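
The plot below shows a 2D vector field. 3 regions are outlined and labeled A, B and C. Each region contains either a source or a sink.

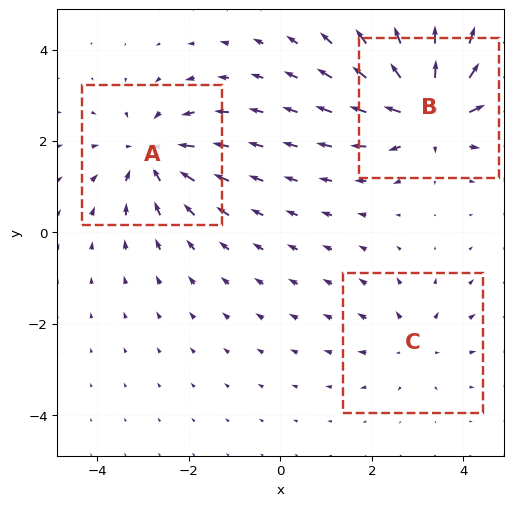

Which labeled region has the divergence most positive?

B

Divergence at each region's feature centre — A: about -4, B: about +5, C: about +2. Region B is most positive.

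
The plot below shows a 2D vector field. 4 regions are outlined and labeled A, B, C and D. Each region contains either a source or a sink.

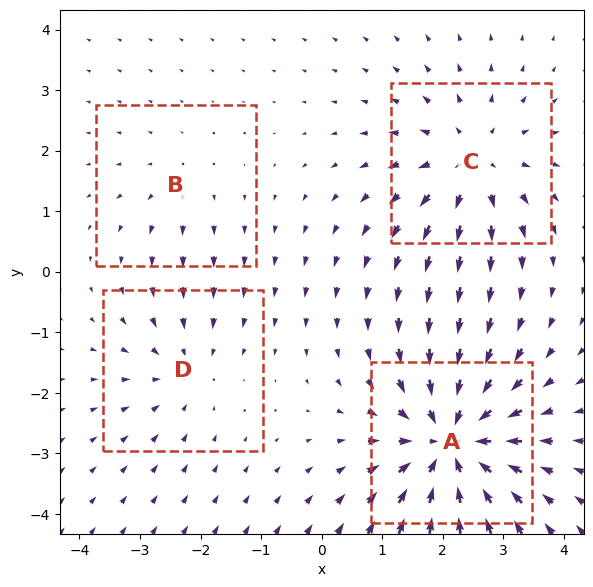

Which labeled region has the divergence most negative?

A

Divergence at each region's feature centre — A: about -7, B: about +2, C: about +5, D: about -3. Region A is most negative.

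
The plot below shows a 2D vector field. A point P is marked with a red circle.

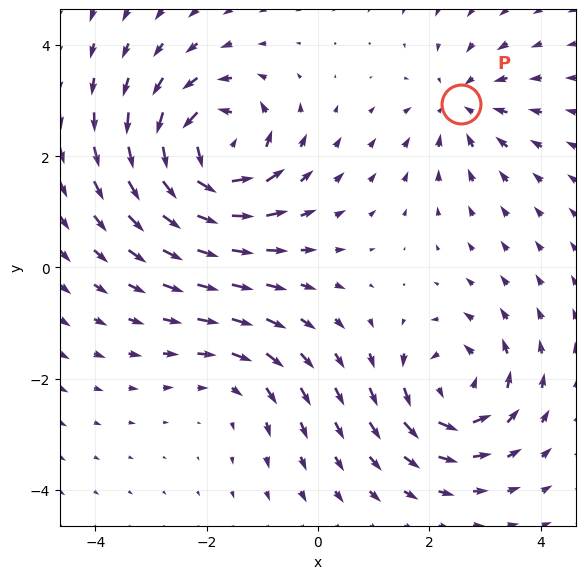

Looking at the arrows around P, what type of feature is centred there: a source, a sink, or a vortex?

sink

At P (2.6, 2.9) the arrows converge inward. Divergence about -3, curl ≈0 — negative divergence with near-zero curl is a sink.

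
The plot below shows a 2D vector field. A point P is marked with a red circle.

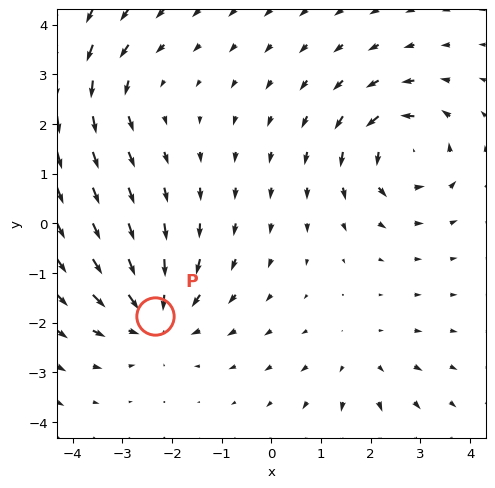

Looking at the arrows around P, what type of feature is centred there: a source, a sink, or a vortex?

At P (-2.3, -1.9) the arrows converge inward. Divergence about -5, curl ≈0 — negative divergence with near-zero curl is a sink.

sink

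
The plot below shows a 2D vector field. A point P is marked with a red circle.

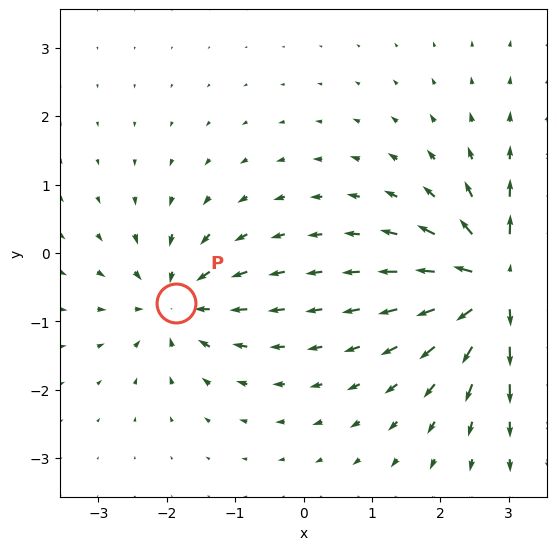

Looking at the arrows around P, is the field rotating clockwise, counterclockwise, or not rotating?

Near P at (-1.9, -0.7) the arrows show no circulation. The curl there is ≈0.

not rotating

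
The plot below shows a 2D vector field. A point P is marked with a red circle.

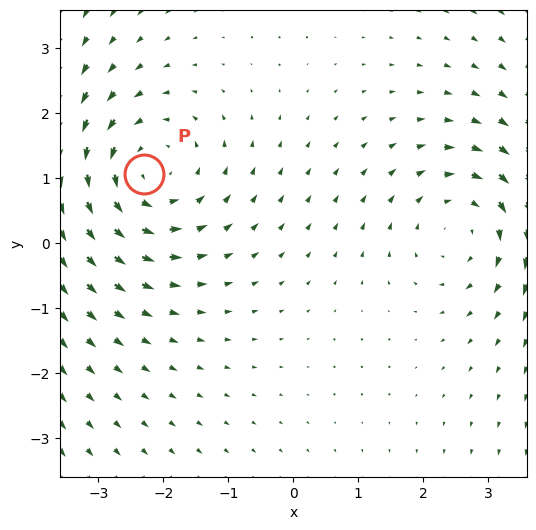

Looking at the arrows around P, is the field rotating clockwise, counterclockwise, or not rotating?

Near P at (-2.3, 1.1) the arrows circulate counterclockwise. The curl (z-component) there is about +3; positive curl means counterclockwise rotation.

counterclockwise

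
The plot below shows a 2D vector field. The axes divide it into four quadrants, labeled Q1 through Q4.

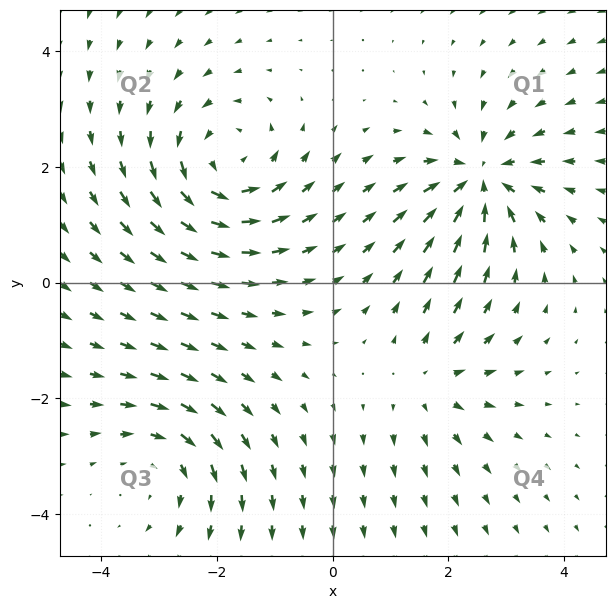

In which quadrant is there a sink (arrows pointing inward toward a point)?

The sink sits at approximately (2.6, 1.8), which lies in quadrant Q1. The divergence there is about -6, negative as expected for a sink.

Q1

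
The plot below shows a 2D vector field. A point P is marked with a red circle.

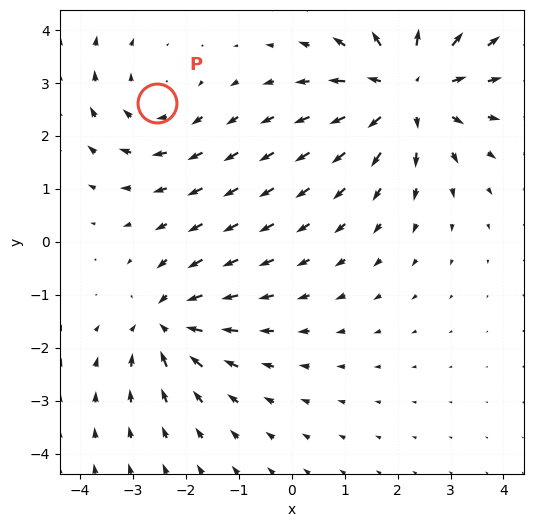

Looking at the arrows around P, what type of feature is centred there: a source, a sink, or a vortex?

vortex

At P (-2.5, 2.6) the arrows circulate clockwise. Divergence ≈0, curl about -2 — near-zero divergence with nonzero curl is a vortex.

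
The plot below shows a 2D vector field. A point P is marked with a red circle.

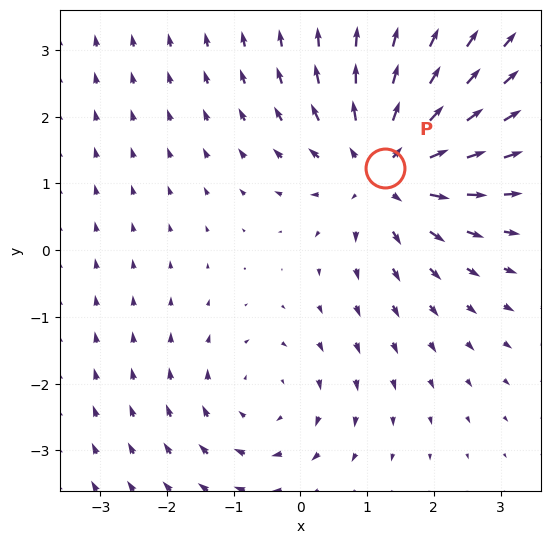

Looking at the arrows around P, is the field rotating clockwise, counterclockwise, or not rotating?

not rotating

Near P at (1.3, 1.2) the arrows show no circulation. The curl there is ≈0.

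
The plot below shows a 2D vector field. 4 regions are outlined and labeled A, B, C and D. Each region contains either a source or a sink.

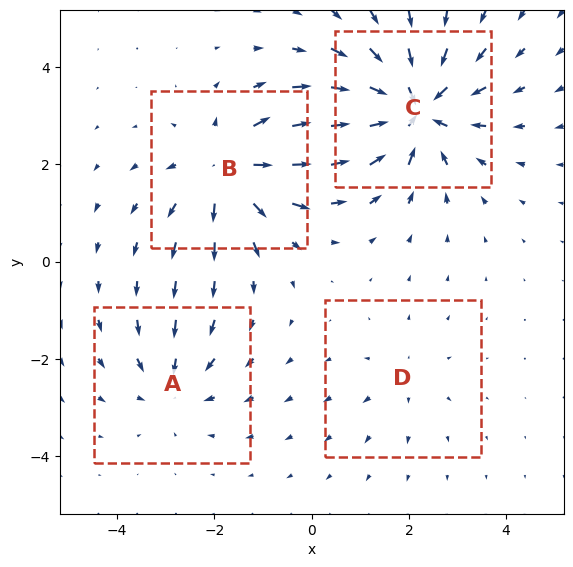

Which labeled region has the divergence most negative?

Divergence at each region's feature centre — A: about -3, B: about +5, C: about -7, D: about +2. Region C is most negative.

C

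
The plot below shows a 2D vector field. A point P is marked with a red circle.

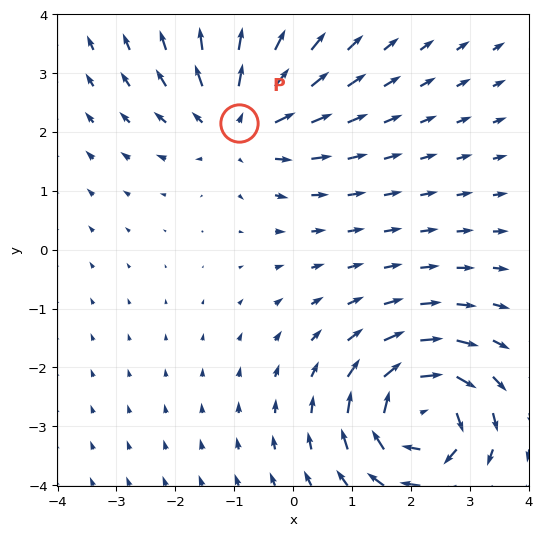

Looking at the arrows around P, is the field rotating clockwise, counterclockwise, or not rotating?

Near P at (-0.9, 2.1) the arrows show no circulation. The curl there is ≈0.

not rotating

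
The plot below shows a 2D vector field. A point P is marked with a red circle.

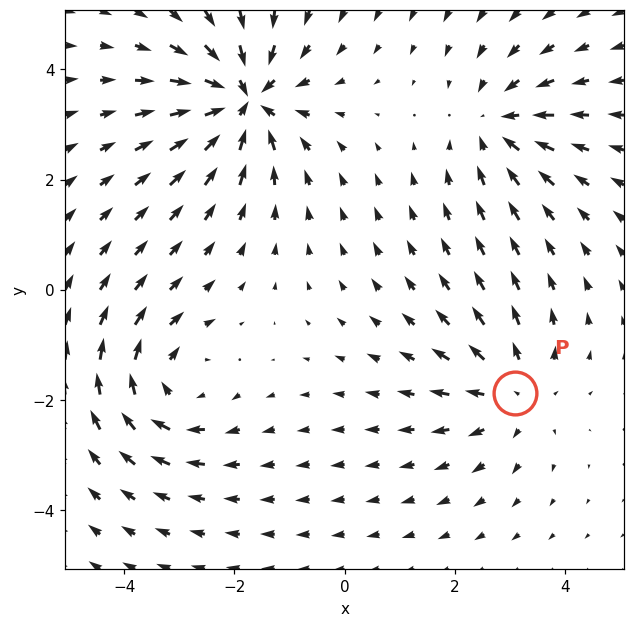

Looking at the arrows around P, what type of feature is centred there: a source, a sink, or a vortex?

source

At P (3.1, -1.9) the arrows spread outward. Divergence about +3, curl ≈0 — positive divergence with near-zero curl is a source.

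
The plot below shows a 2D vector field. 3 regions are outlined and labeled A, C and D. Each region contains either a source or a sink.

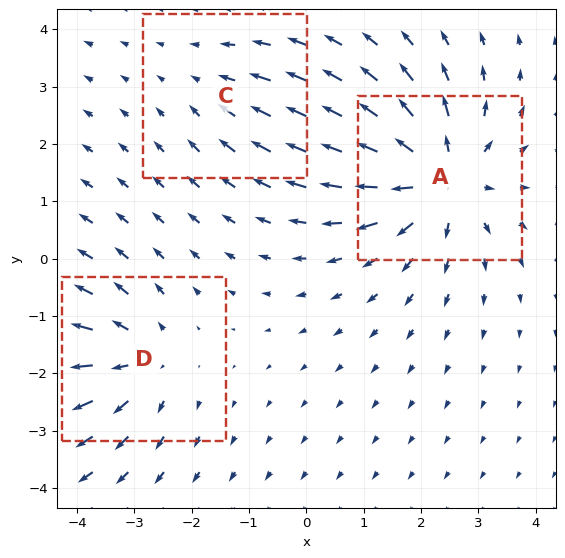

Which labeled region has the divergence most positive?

Divergence at each region's feature centre — A: about +5, C: about -2, D: about +3. Region A is most positive.

A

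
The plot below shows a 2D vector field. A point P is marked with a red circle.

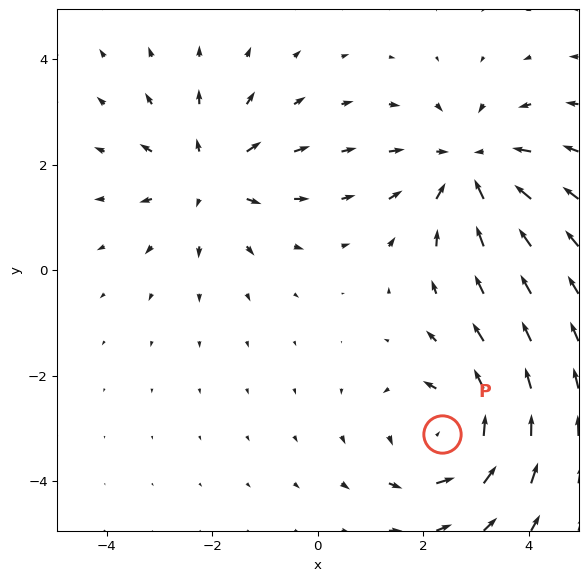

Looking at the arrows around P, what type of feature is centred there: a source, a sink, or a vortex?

At P (2.4, -3.1) the arrows circulate counterclockwise. Divergence ≈0, curl about +4 — near-zero divergence with nonzero curl is a vortex.

vortex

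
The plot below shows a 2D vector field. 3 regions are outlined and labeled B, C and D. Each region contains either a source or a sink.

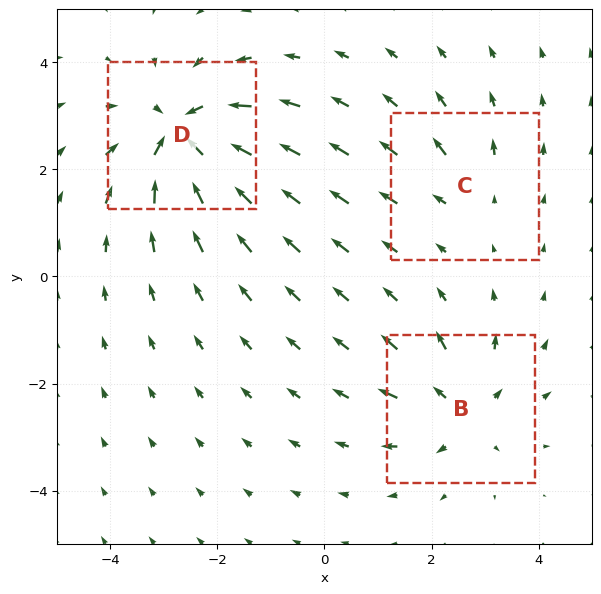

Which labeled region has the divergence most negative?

Divergence at each region's feature centre — B: about +4, C: about +2, D: about -6. Region D is most negative.

D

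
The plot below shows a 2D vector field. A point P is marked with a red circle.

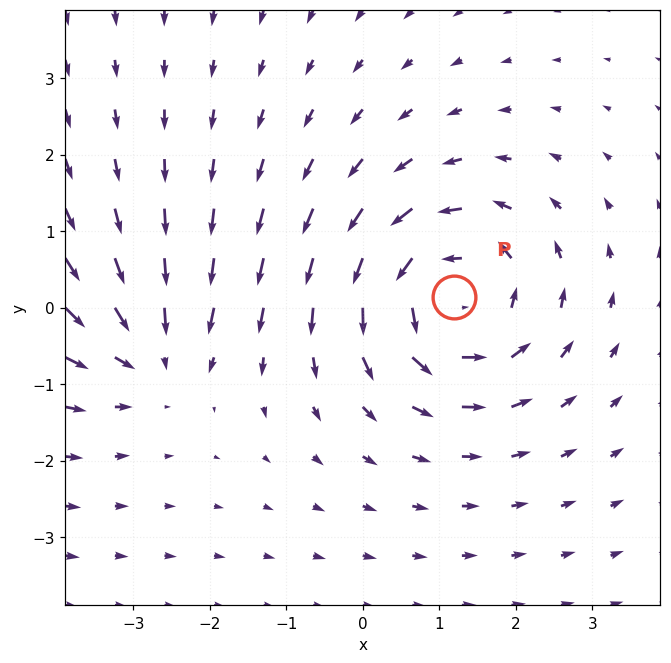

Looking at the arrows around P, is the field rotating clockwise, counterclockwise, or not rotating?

Near P at (1.2, 0.1) the arrows circulate counterclockwise. The curl (z-component) there is about +5; positive curl means counterclockwise rotation.

counterclockwise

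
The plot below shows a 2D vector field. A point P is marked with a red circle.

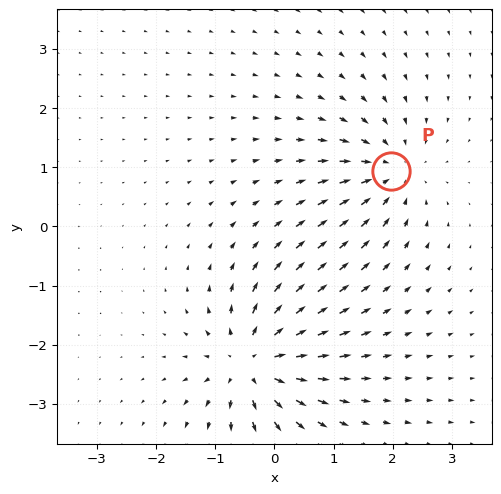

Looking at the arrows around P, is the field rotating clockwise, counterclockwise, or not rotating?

Near P at (2.0, 0.9) the arrows show no circulation. The curl there is ≈0.

not rotating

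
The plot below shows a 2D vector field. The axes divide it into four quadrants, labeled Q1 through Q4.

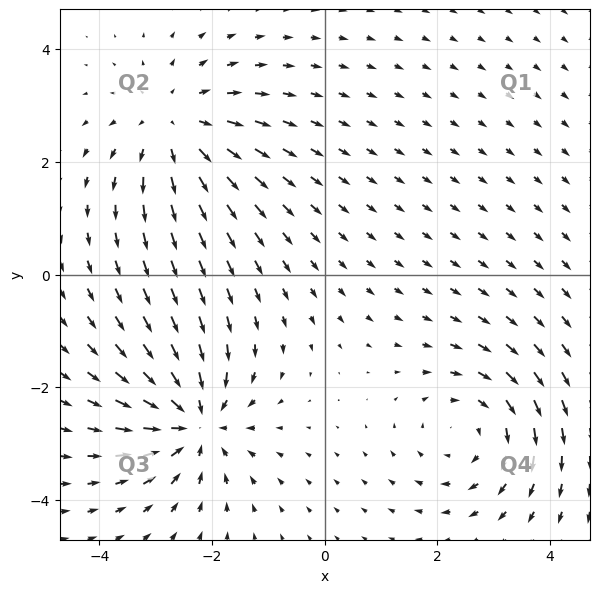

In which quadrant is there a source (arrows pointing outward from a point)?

Q2

The source sits at approximately (-2.7, 2.6), which lies in quadrant Q2. The divergence there is about +4, positive as expected for a source.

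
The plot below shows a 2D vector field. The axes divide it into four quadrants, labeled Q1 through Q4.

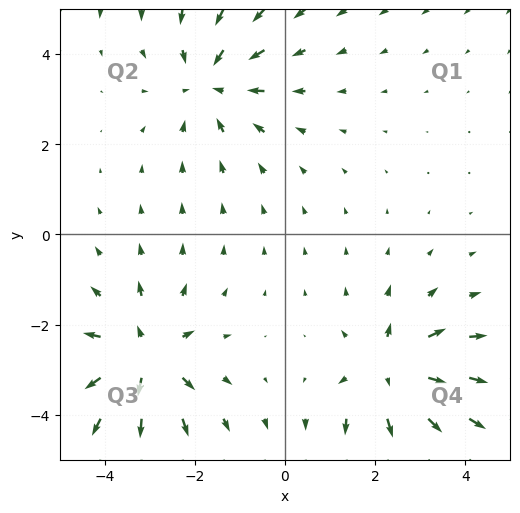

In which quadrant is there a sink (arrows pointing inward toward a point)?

Q2

The sink sits at approximately (-1.6, 3.4), which lies in quadrant Q2. The divergence there is about -4, negative as expected for a sink.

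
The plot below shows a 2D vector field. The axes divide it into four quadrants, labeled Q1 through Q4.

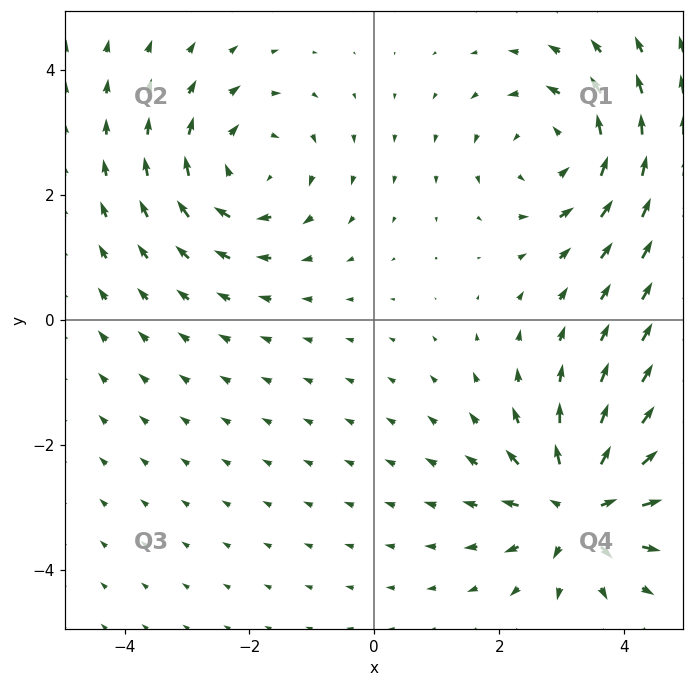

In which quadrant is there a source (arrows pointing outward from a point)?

Q4

The source sits at approximately (3.3, -3.0), which lies in quadrant Q4. The divergence there is about +5, positive as expected for a source.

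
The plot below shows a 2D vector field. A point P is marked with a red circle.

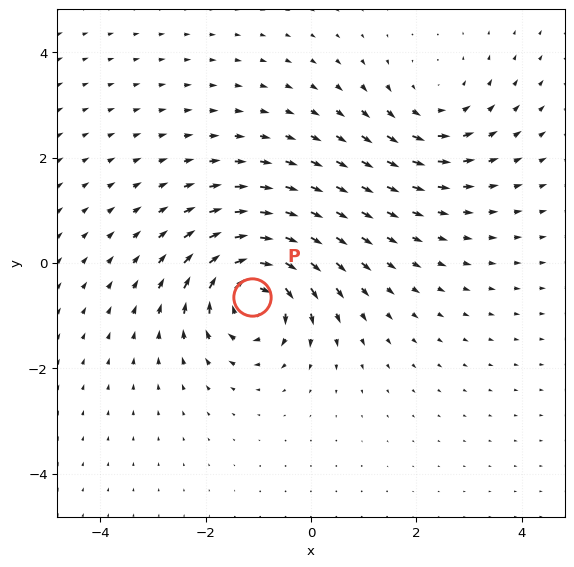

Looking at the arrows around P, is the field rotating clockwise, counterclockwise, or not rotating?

Near P at (-1.1, -0.7) the arrows circulate clockwise. The curl (z-component) there is about -6; negative curl means clockwise rotation.

clockwise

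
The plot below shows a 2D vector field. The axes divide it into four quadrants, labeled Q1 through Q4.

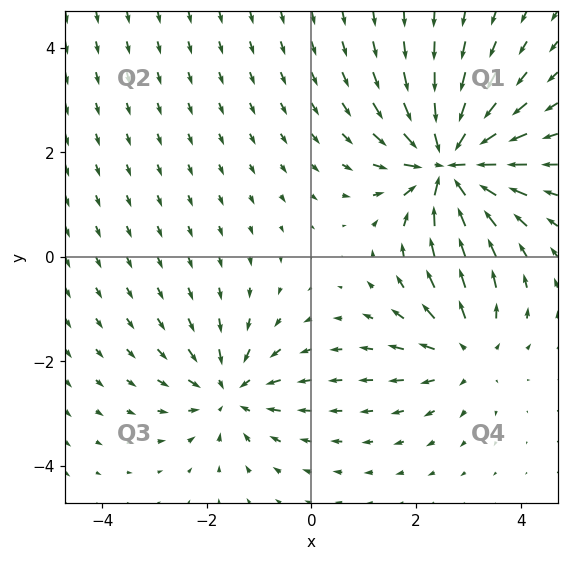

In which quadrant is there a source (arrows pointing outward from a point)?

The source sits at approximately (3.0, -1.8), which lies in quadrant Q4. The divergence there is about +3, positive as expected for a source.

Q4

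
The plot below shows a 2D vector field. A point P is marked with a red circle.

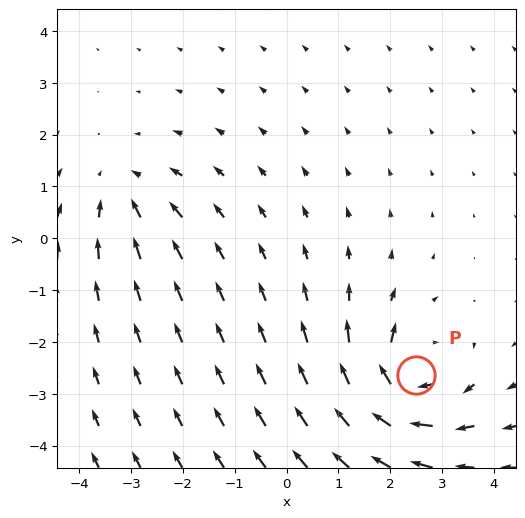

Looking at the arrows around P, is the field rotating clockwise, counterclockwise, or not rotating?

clockwise

Near P at (2.5, -2.6) the arrows circulate clockwise. The curl (z-component) there is about -6; negative curl means clockwise rotation.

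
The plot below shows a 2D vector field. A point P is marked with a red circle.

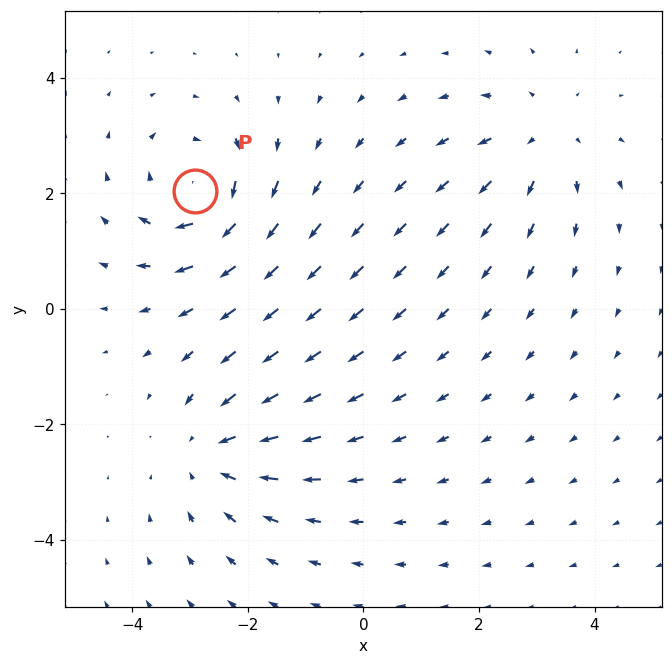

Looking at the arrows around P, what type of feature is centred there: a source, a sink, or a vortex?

vortex

At P (-2.9, 2.0) the arrows circulate clockwise. Divergence ≈0, curl about -5 — near-zero divergence with nonzero curl is a vortex.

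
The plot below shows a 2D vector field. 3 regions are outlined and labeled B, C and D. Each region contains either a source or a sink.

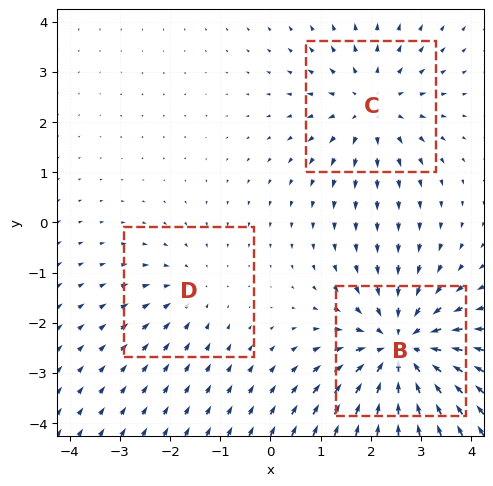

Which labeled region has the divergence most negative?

B

Divergence at each region's feature centre — B: about -4, C: about +3, D: about -2. Region B is most negative.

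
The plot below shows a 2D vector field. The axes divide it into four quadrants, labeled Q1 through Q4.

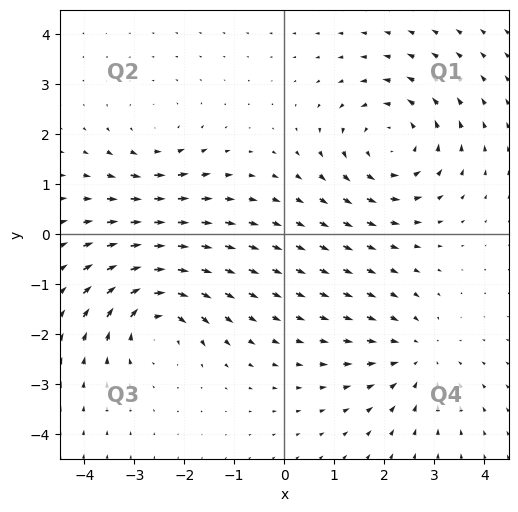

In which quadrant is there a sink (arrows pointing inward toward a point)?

The sink sits at approximately (2.7, -2.4), which lies in quadrant Q4. The divergence there is about -3, negative as expected for a sink.

Q4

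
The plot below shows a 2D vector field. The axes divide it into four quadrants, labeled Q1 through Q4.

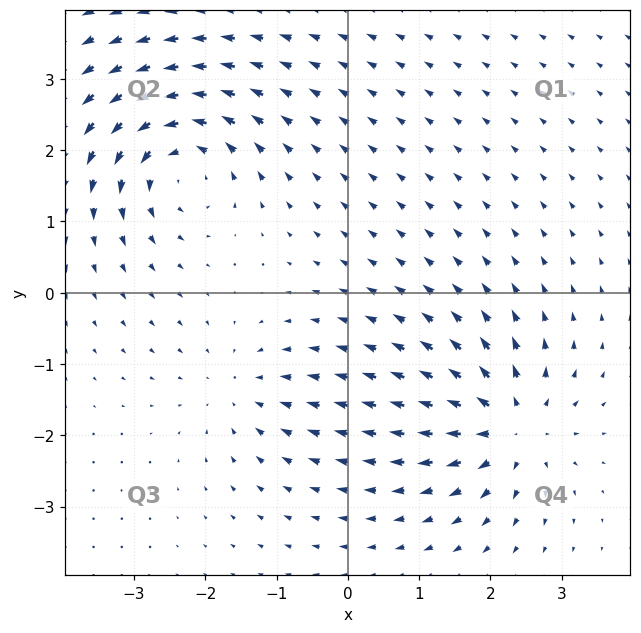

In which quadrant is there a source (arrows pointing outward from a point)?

Q4

The source sits at approximately (2.3, -1.9), which lies in quadrant Q4. The divergence there is about +6, positive as expected for a source.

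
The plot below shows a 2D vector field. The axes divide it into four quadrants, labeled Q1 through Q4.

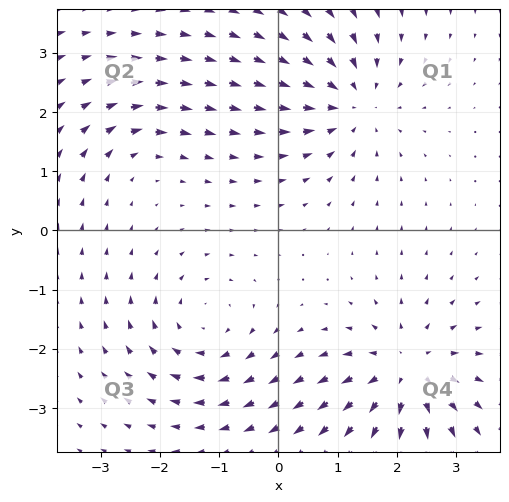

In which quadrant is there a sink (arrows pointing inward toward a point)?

The sink sits at approximately (1.2, 2.2), which lies in quadrant Q1. The divergence there is about -5, negative as expected for a sink.

Q1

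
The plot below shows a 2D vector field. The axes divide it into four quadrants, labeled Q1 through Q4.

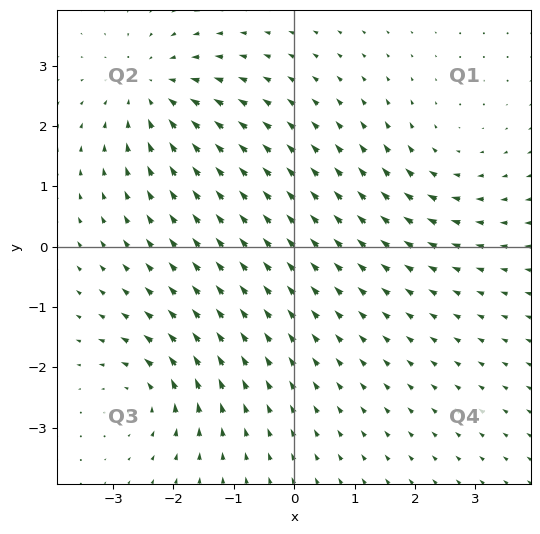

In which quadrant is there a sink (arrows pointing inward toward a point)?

Q2

The sink sits at approximately (-2.4, 2.6), which lies in quadrant Q2. The divergence there is about -3, negative as expected for a sink.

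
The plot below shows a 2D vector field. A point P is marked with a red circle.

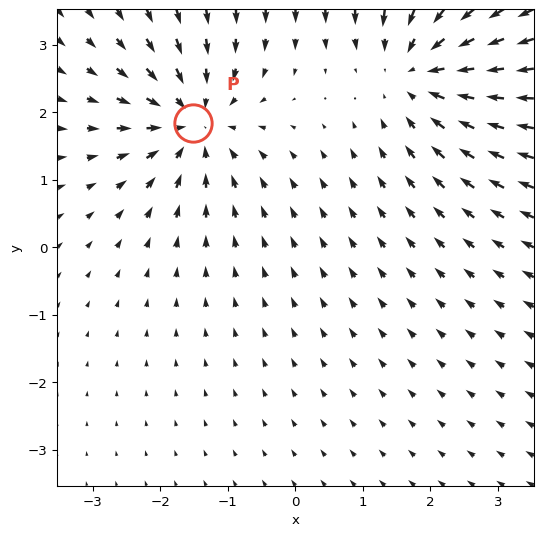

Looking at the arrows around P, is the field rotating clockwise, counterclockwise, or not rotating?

Near P at (-1.5, 1.8) the arrows show no circulation. The curl there is ≈0.

not rotating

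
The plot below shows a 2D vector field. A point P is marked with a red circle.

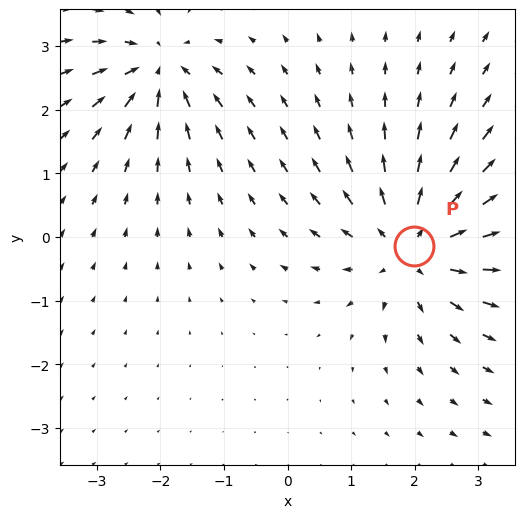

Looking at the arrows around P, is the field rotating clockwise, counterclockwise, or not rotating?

Near P at (2.0, -0.1) the arrows show no circulation. The curl there is ≈0.

not rotating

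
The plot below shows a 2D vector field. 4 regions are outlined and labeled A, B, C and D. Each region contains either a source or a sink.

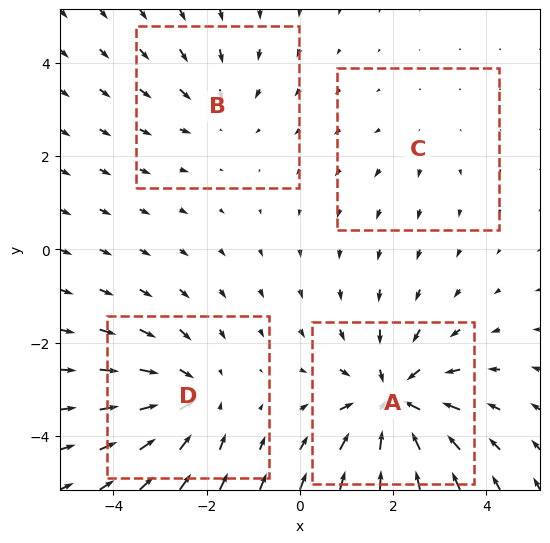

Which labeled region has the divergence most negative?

Divergence at each region's feature centre — A: about -6, B: about -3, C: about +2, D: about -4. Region A is most negative.

A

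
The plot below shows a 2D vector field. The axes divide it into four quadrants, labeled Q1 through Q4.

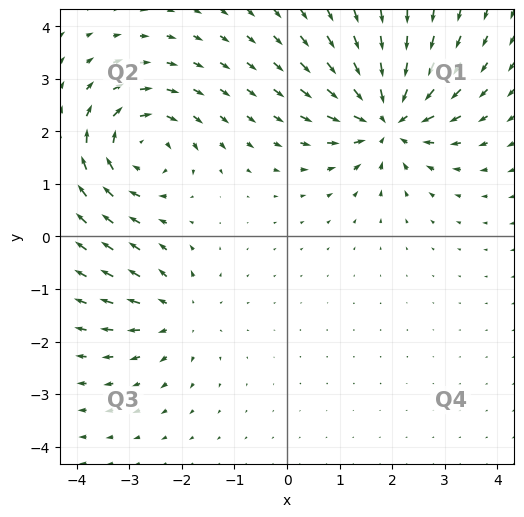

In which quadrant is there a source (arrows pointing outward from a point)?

Q3

The source sits at approximately (-2.1, -1.5), which lies in quadrant Q3. The divergence there is about +3, positive as expected for a source.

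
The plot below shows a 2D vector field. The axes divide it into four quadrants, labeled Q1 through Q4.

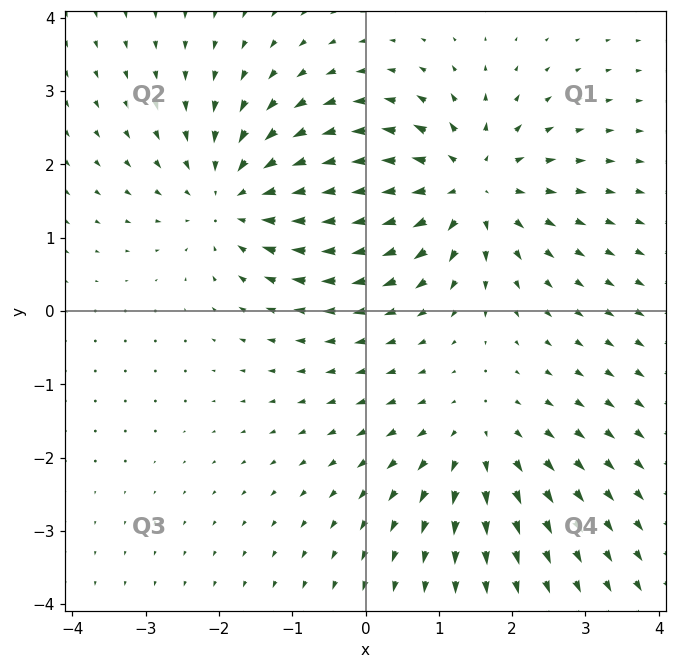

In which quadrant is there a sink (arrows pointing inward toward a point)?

Q2

The sink sits at approximately (-1.7, 1.5), which lies in quadrant Q2. The divergence there is about -4, negative as expected for a sink.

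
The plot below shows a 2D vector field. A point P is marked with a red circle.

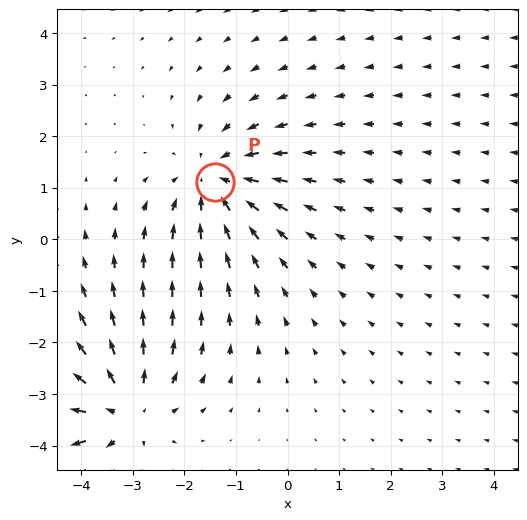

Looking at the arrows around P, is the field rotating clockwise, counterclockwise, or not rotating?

Near P at (-1.4, 1.1) the arrows show no circulation. The curl there is ≈0.

not rotating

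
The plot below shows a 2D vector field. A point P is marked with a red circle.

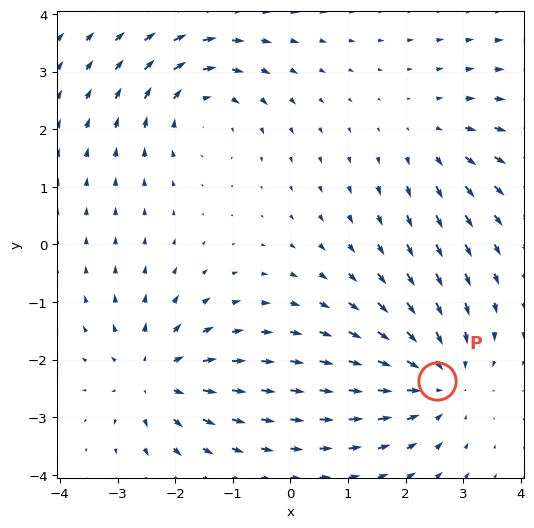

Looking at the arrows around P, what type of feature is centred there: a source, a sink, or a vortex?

sink

At P (2.5, -2.4) the arrows converge inward. Divergence about -4, curl ≈0 — negative divergence with near-zero curl is a sink.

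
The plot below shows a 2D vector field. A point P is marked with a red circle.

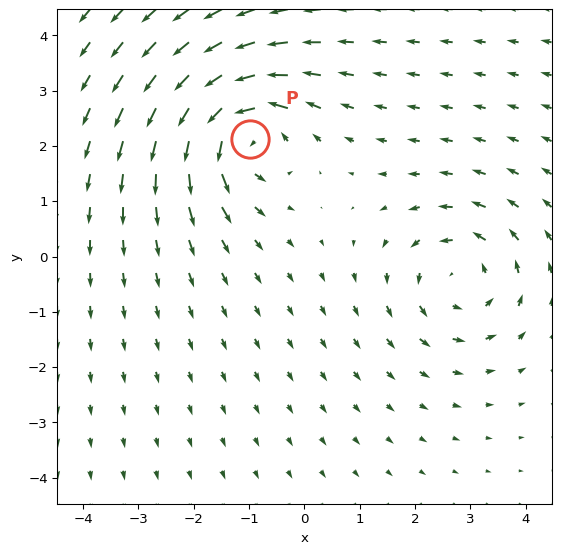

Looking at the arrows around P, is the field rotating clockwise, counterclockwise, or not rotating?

counterclockwise

Near P at (-1.0, 2.1) the arrows circulate counterclockwise. The curl (z-component) there is about +5; positive curl means counterclockwise rotation.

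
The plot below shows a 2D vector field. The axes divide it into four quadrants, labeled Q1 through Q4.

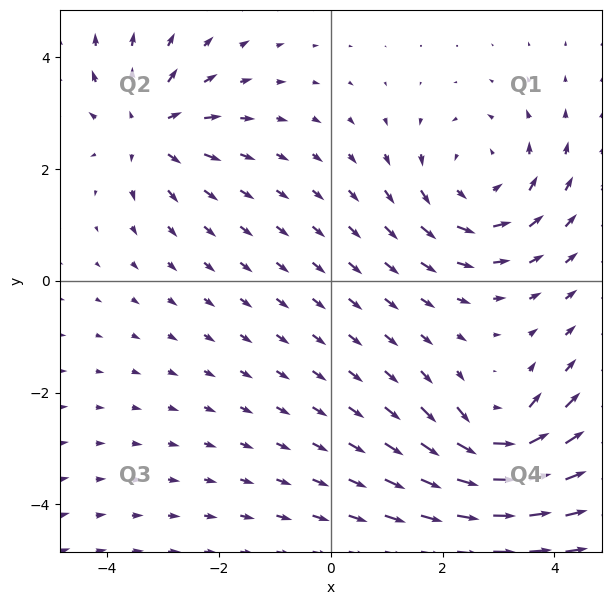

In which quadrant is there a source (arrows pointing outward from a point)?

The source sits at approximately (-3.3, 2.7), which lies in quadrant Q2. The divergence there is about +4, positive as expected for a source.

Q2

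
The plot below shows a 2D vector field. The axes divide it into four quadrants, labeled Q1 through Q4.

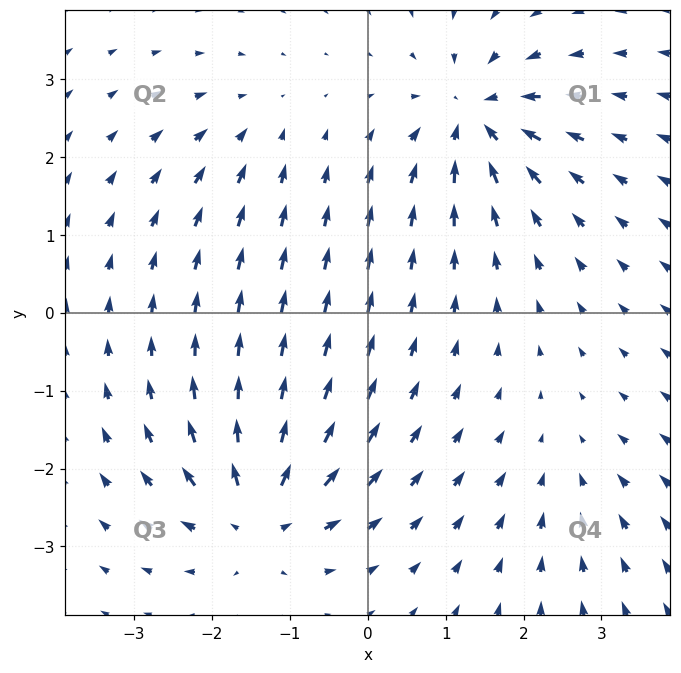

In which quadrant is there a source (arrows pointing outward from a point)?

The source sits at approximately (-1.4, -2.6), which lies in quadrant Q3. The divergence there is about +7, positive as expected for a source.

Q3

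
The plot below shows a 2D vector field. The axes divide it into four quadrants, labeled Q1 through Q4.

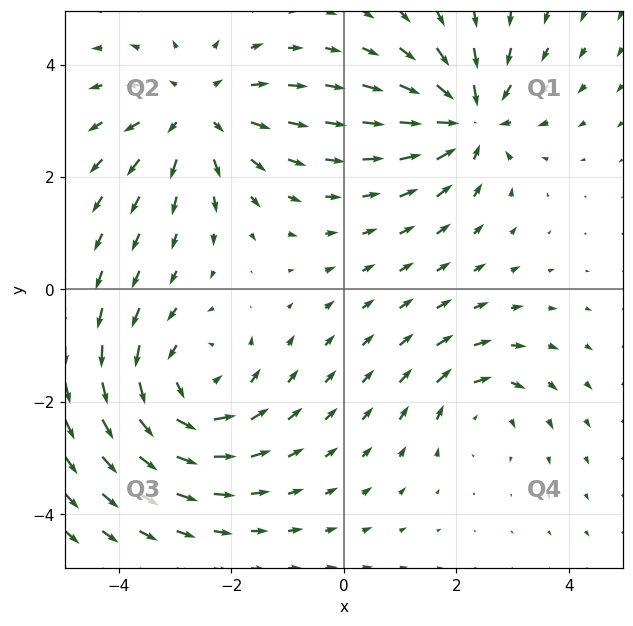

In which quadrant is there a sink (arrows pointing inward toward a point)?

The sink sits at approximately (2.2, 3.0), which lies in quadrant Q1. The divergence there is about -5, negative as expected for a sink.

Q1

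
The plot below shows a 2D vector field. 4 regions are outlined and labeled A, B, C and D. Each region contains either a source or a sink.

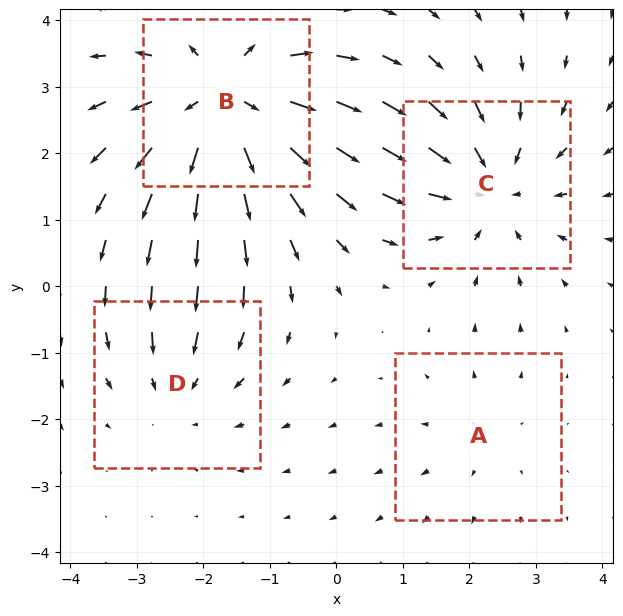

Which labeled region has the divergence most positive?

Divergence at each region's feature centre — A: about +2, B: about +6, C: about -4, D: about -3. Region B is most positive.

B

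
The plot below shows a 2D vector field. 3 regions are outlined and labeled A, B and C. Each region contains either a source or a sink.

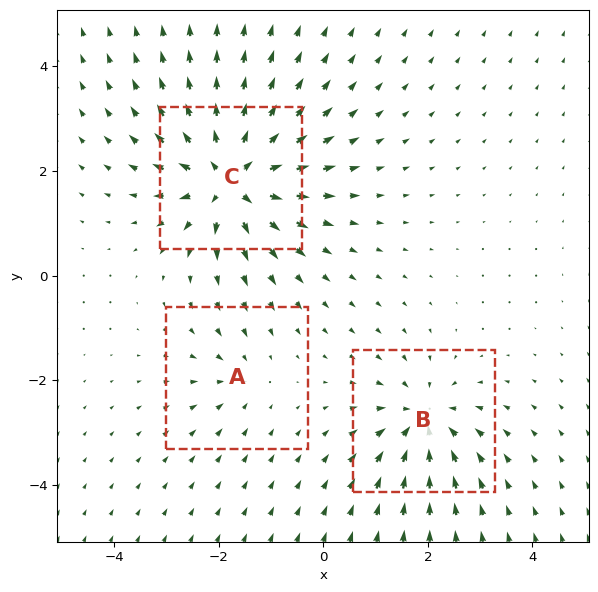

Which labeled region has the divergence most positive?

C

Divergence at each region's feature centre — A: about -2, B: about -4, C: about +6. Region C is most positive.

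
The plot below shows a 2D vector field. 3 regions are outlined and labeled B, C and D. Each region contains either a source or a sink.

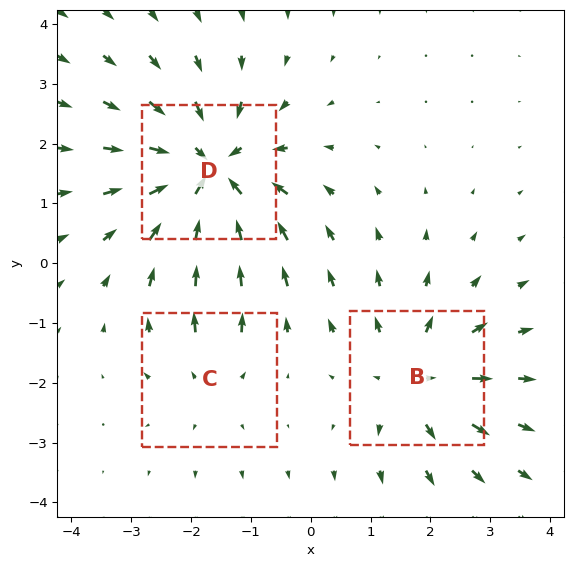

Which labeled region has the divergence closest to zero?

Divergence at each region's feature centre — B: about +3, C: about +2, D: about -5. Region C is closest to zero.

C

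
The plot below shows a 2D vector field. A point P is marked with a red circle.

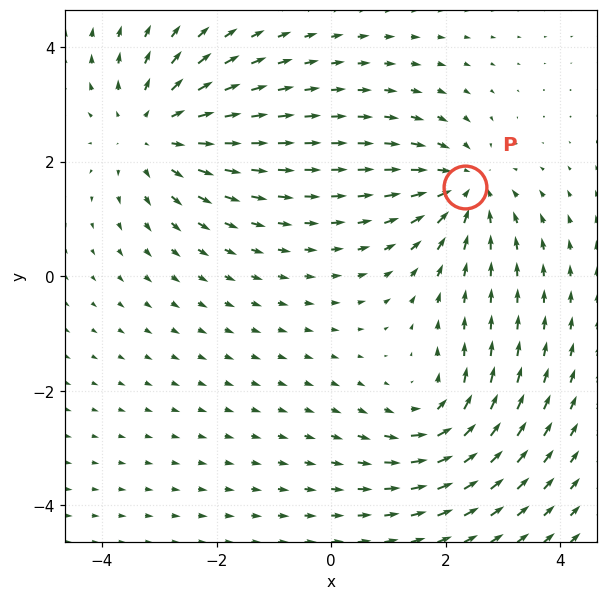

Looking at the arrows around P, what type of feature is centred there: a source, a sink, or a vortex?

At P (2.3, 1.6) the arrows converge inward. Divergence about -4, curl ≈0 — negative divergence with near-zero curl is a sink.

sink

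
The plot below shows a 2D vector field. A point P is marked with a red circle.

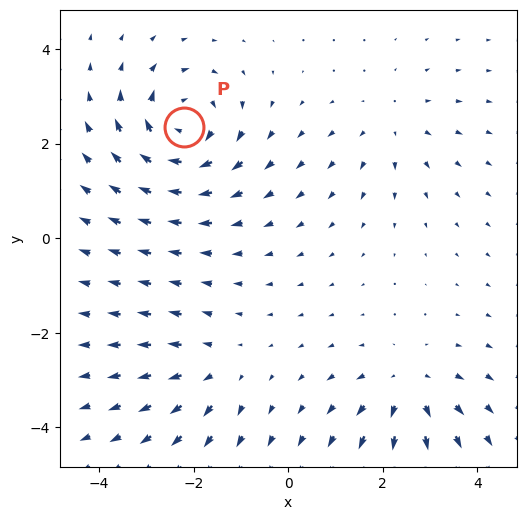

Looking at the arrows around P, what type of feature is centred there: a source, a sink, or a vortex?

vortex

At P (-2.2, 2.3) the arrows circulate clockwise. Divergence ≈0, curl about -5 — near-zero divergence with nonzero curl is a vortex.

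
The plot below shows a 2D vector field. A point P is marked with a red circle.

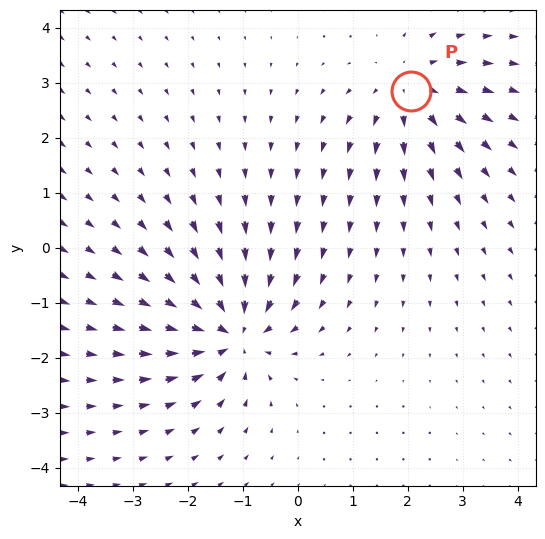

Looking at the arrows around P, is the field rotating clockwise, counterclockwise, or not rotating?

Near P at (2.1, 2.8) the arrows show no circulation. The curl there is ≈0.

not rotating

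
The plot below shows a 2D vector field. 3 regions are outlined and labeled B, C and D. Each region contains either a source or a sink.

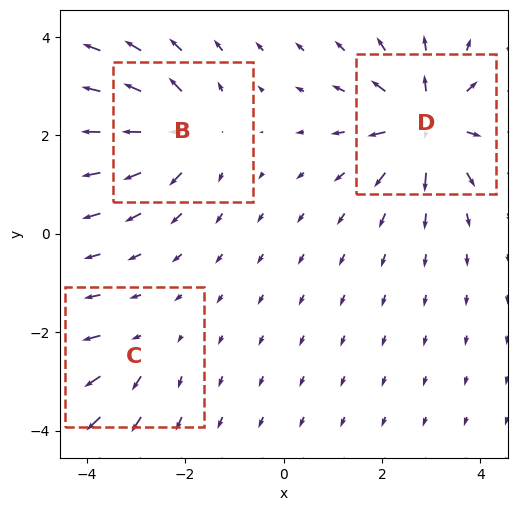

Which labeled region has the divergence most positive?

D

Divergence at each region's feature centre — B: about +4, C: about +2, D: about +6. Region D is most positive.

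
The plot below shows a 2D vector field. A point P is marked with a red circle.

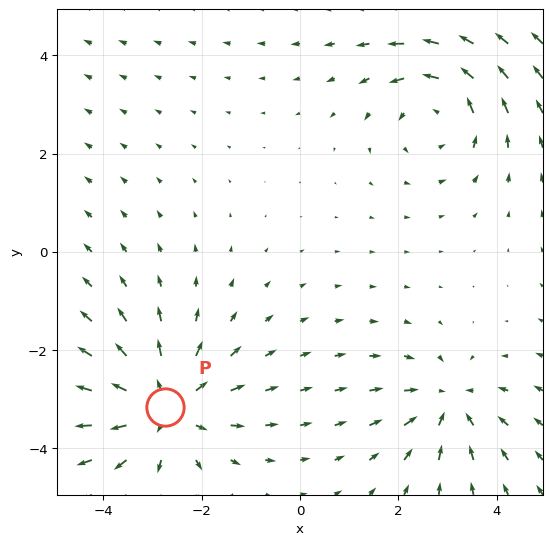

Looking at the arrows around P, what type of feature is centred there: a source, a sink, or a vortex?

At P (-2.8, -3.2) the arrows spread outward. Divergence about +4, curl ≈0 — positive divergence with near-zero curl is a source.

source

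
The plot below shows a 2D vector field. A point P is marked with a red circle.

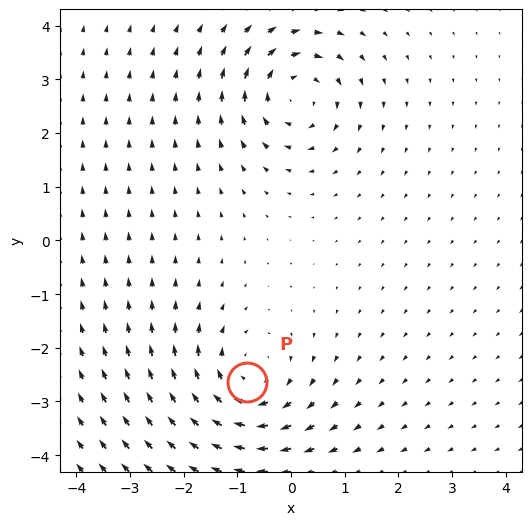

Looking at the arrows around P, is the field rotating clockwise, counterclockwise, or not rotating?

Near P at (-0.8, -2.6) the arrows circulate clockwise. The curl (z-component) there is about -4; negative curl means clockwise rotation.

clockwise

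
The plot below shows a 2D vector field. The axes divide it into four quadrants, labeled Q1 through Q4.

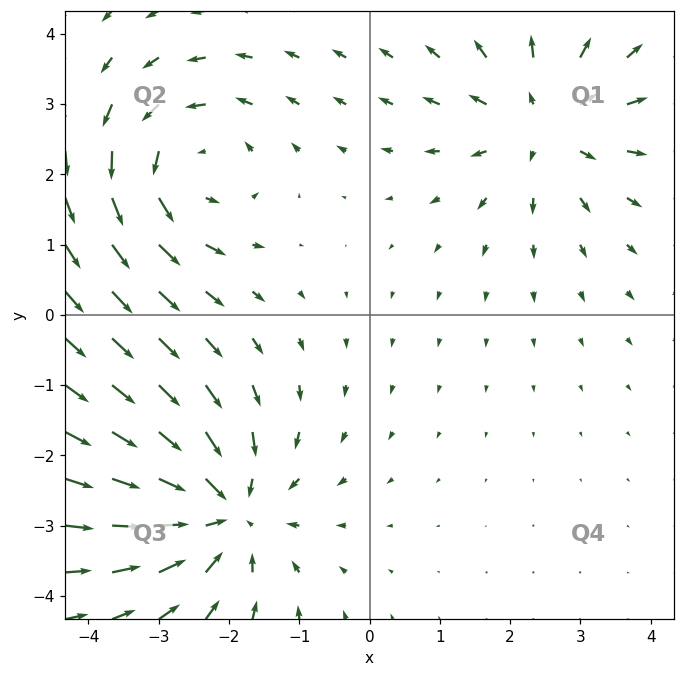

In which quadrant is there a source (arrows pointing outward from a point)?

The source sits at approximately (2.5, 2.7), which lies in quadrant Q1. The divergence there is about +4, positive as expected for a source.

Q1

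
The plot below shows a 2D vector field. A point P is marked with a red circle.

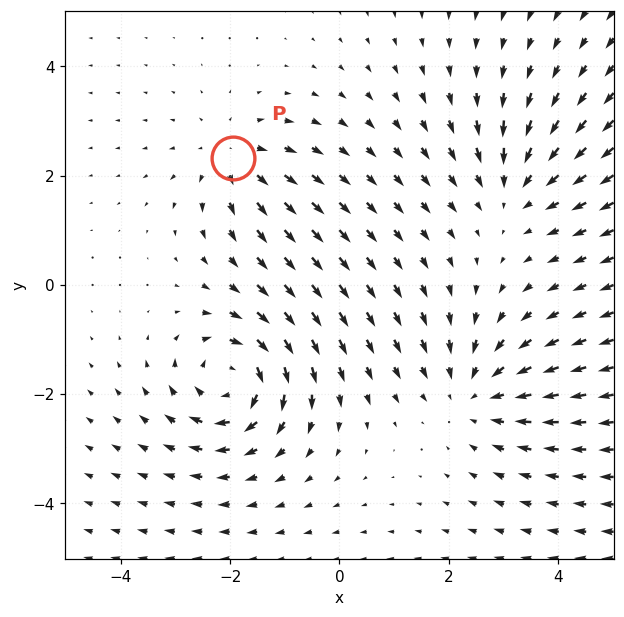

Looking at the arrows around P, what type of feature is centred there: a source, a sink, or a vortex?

source

At P (-2.0, 2.3) the arrows spread outward. Divergence about +3, curl ≈0 — positive divergence with near-zero curl is a source.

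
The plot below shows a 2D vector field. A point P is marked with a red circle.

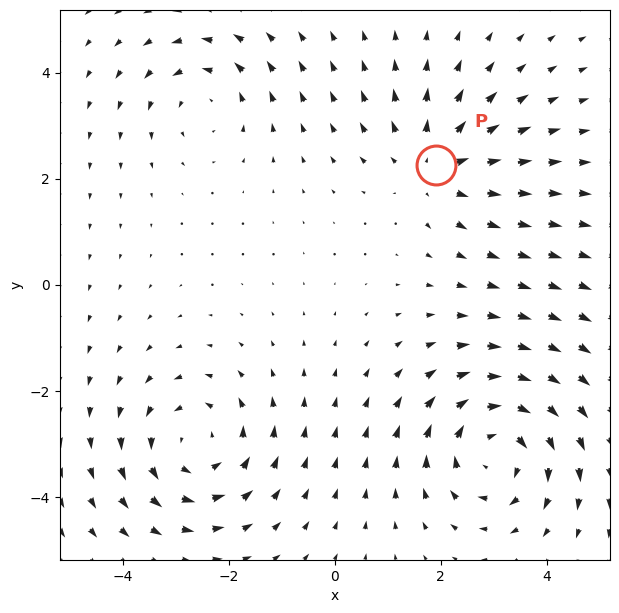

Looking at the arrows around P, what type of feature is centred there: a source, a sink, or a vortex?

At P (1.9, 2.3) the arrows spread outward. Divergence about +3, curl ≈0 — positive divergence with near-zero curl is a source.

source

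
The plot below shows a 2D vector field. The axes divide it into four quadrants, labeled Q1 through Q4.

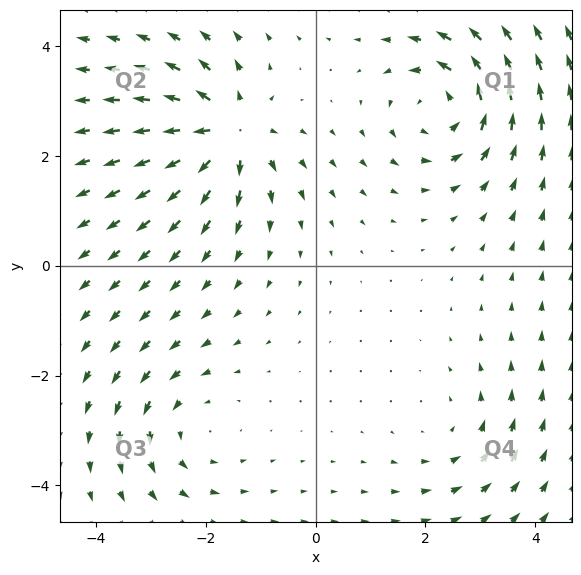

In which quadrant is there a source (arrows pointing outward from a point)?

Q2

The source sits at approximately (-1.6, 2.4), which lies in quadrant Q2. The divergence there is about +6, positive as expected for a source.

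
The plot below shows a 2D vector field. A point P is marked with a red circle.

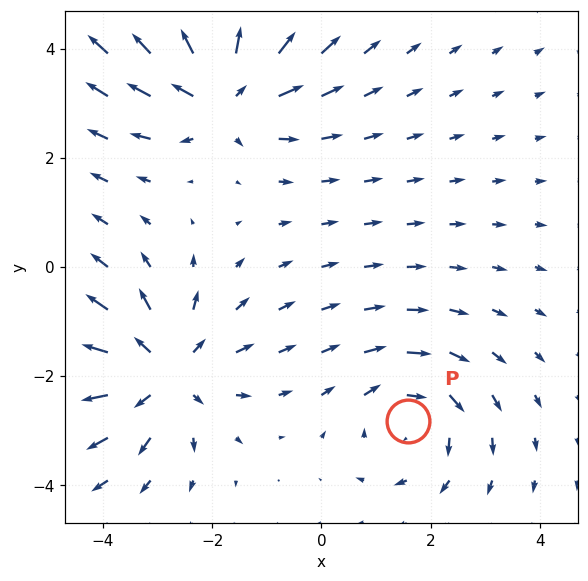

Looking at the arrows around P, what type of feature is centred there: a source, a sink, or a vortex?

At P (1.6, -2.8) the arrows circulate clockwise. Divergence ≈0, curl about -3 — near-zero divergence with nonzero curl is a vortex.

vortex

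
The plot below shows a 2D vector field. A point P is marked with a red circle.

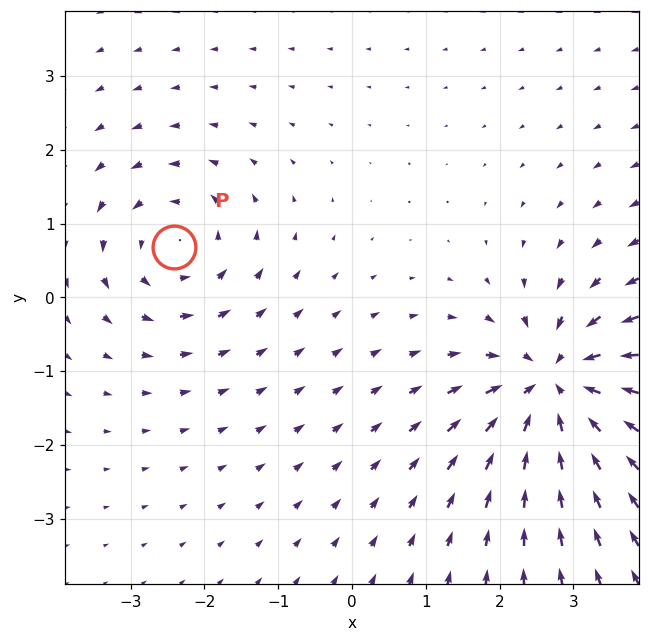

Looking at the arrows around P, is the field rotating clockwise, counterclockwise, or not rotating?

Near P at (-2.4, 0.7) the arrows circulate counterclockwise. The curl (z-component) there is about +3; positive curl means counterclockwise rotation.

counterclockwise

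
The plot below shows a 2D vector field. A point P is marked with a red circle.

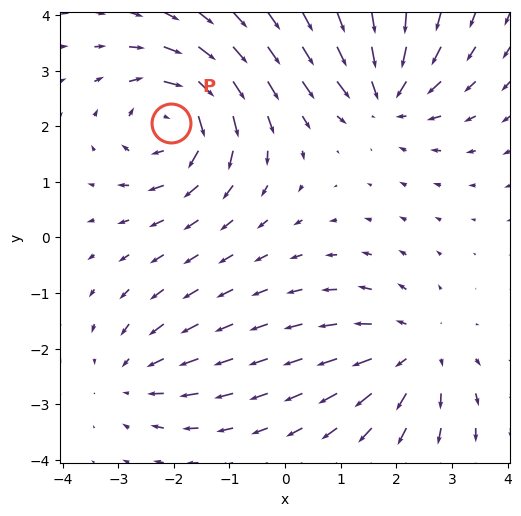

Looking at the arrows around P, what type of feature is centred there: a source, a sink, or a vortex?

At P (-2.1, 2.1) the arrows circulate clockwise. Divergence ≈0, curl about -5 — near-zero divergence with nonzero curl is a vortex.

vortex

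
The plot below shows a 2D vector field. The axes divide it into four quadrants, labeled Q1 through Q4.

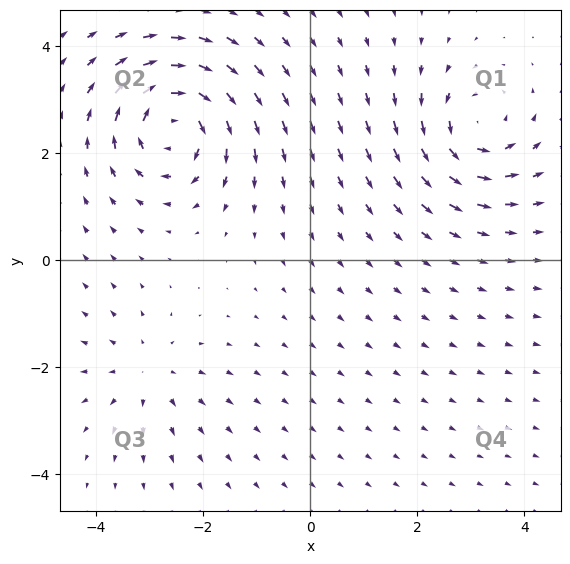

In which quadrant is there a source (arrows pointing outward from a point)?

Q3

The source sits at approximately (-3.1, -2.1), which lies in quadrant Q3. The divergence there is about +3, positive as expected for a source.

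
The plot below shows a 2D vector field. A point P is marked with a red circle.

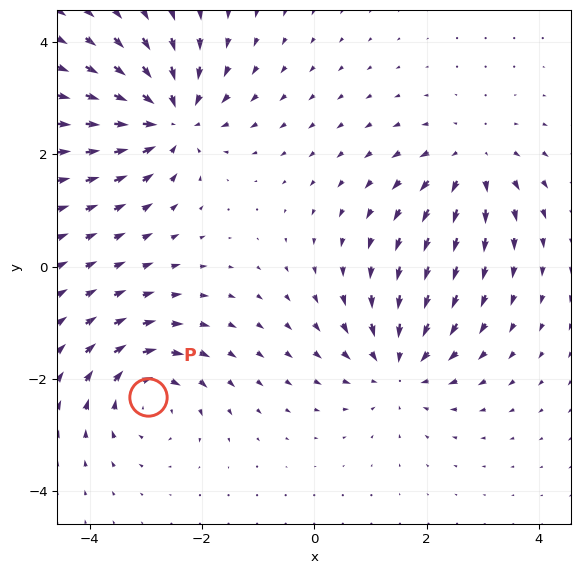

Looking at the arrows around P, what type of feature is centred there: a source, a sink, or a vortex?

At P (-3.0, -2.3) the arrows circulate clockwise. Divergence ≈0, curl about -4 — near-zero divergence with nonzero curl is a vortex.

vortex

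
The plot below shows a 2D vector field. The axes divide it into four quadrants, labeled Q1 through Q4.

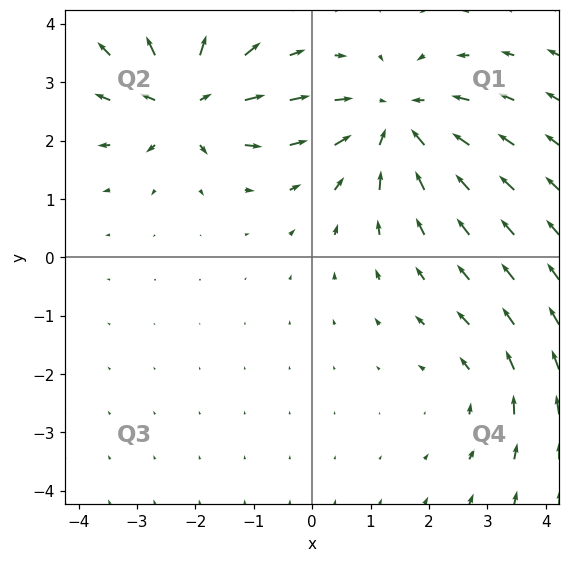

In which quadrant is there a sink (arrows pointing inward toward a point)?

The sink sits at approximately (1.4, 2.4), which lies in quadrant Q1. The divergence there is about -4, negative as expected for a sink.

Q1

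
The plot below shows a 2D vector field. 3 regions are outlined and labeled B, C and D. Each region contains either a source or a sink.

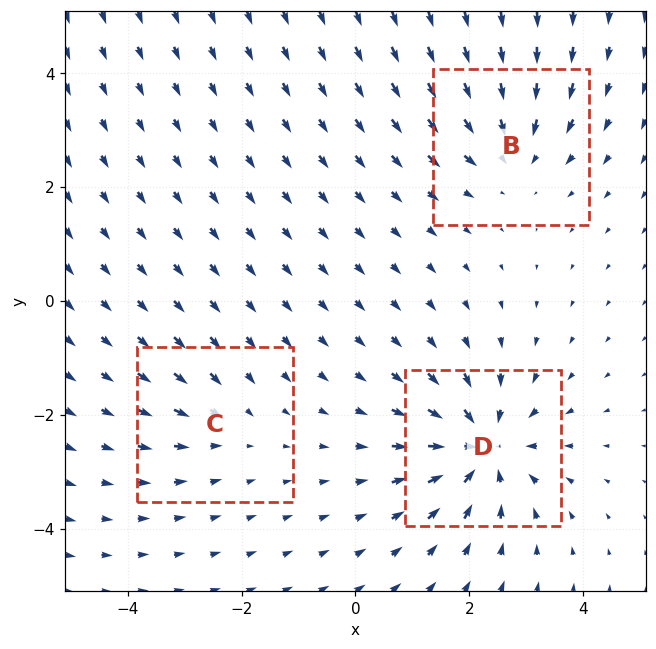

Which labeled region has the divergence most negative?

Divergence at each region's feature centre — B: about -4, C: about -2, D: about -6. Region D is most negative.

D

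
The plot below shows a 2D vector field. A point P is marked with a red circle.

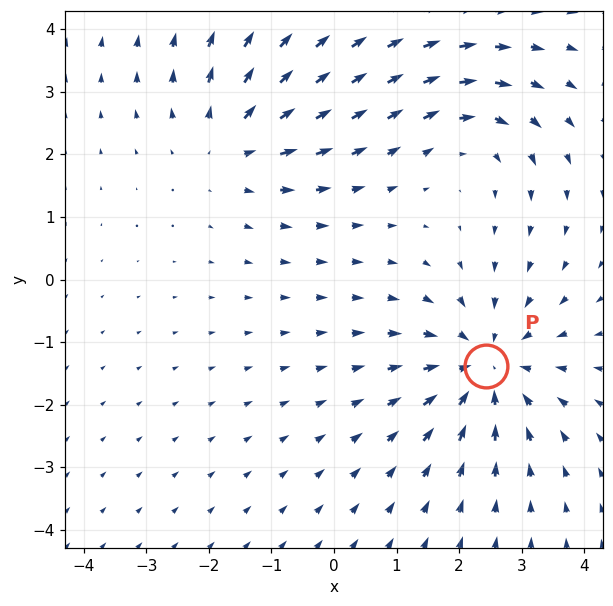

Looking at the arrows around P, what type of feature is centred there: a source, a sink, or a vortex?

sink

At P (2.4, -1.4) the arrows converge inward. Divergence about -5, curl ≈0 — negative divergence with near-zero curl is a sink.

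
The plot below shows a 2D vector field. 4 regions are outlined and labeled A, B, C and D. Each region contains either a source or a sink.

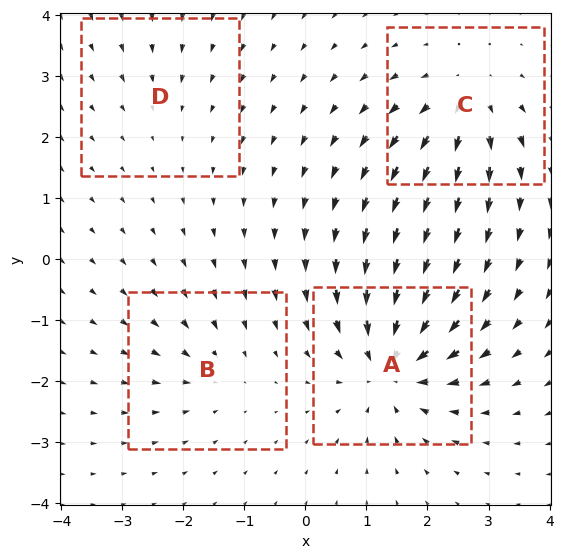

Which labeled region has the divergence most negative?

A

Divergence at each region's feature centre — A: about -8, B: about -3, C: about +6, D: about -2. Region A is most negative.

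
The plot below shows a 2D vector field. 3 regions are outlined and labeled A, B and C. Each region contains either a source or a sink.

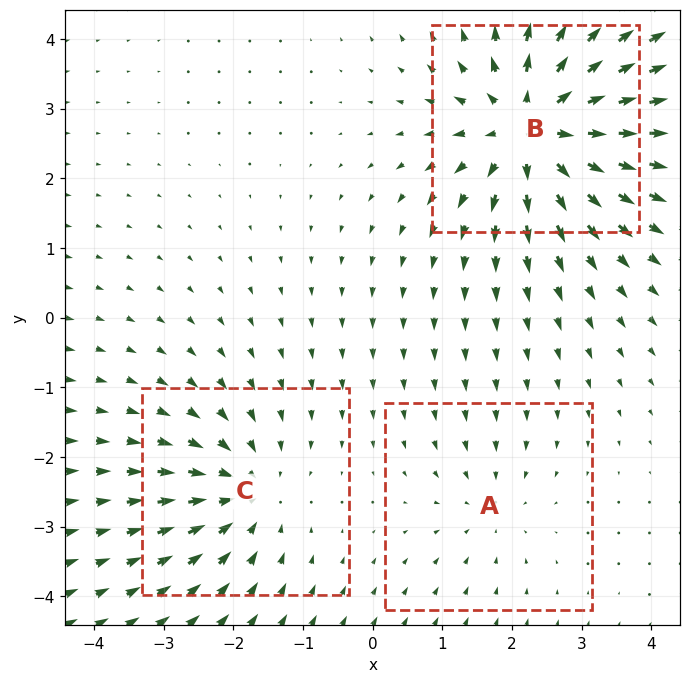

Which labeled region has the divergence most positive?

Divergence at each region's feature centre — A: about -2, B: about +6, C: about -3. Region B is most positive.

B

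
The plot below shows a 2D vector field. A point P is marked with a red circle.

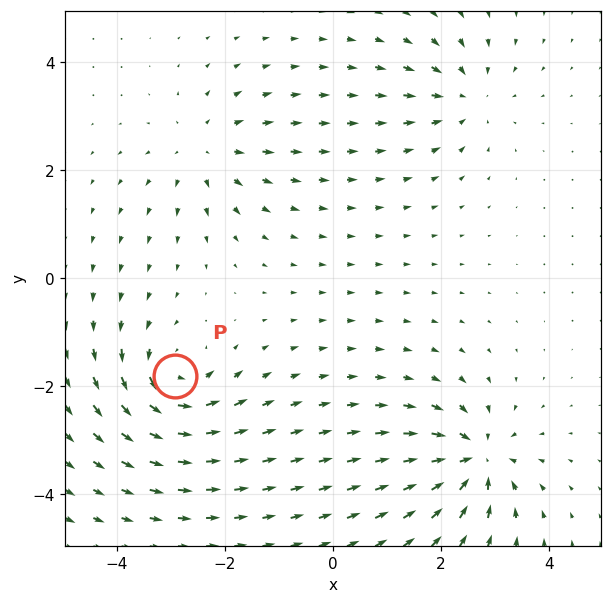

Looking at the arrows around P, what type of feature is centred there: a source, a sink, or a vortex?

vortex

At P (-2.9, -1.8) the arrows circulate counterclockwise. Divergence ≈0, curl about +5 — near-zero divergence with nonzero curl is a vortex.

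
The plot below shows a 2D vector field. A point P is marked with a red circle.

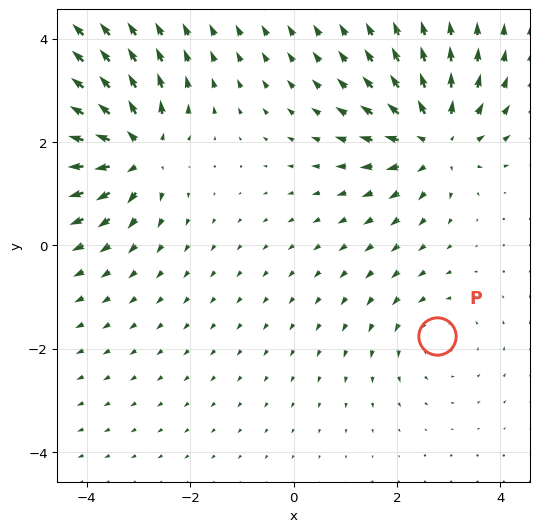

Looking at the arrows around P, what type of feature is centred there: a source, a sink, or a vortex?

vortex

At P (2.8, -1.8) the arrows circulate counterclockwise. Divergence ≈0, curl about +2 — near-zero divergence with nonzero curl is a vortex.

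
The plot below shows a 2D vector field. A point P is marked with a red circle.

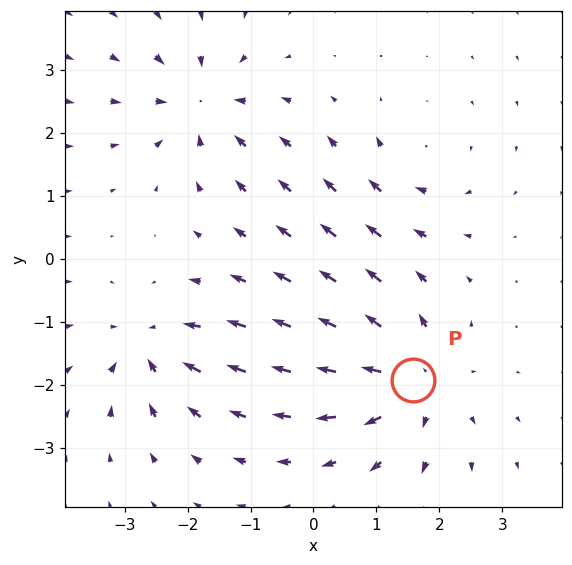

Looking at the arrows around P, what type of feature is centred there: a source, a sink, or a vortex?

At P (1.6, -1.9) the arrows spread outward. Divergence about +5, curl ≈0 — positive divergence with near-zero curl is a source.

source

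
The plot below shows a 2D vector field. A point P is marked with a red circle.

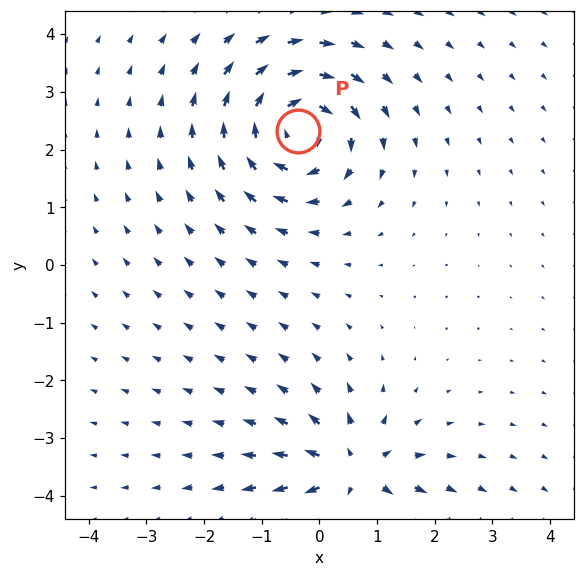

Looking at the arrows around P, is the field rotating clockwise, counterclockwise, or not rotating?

Near P at (-0.4, 2.3) the arrows circulate clockwise. The curl (z-component) there is about -6; negative curl means clockwise rotation.

clockwise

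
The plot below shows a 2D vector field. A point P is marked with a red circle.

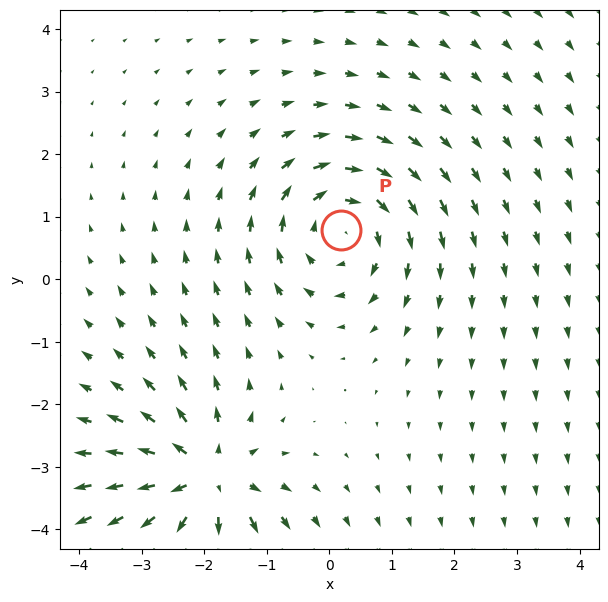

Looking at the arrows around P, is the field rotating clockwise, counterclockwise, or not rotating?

Near P at (0.2, 0.8) the arrows circulate clockwise. The curl (z-component) there is about -3; negative curl means clockwise rotation.

clockwise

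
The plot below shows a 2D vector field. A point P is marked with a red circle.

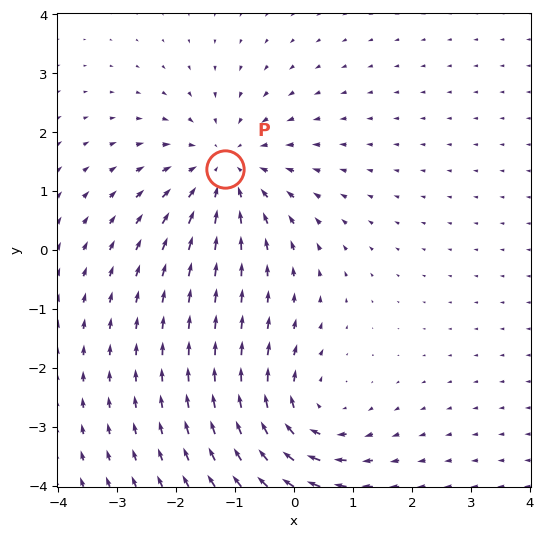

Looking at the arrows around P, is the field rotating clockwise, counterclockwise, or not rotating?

Near P at (-1.2, 1.4) the arrows show no circulation. The curl there is ≈0.

not rotating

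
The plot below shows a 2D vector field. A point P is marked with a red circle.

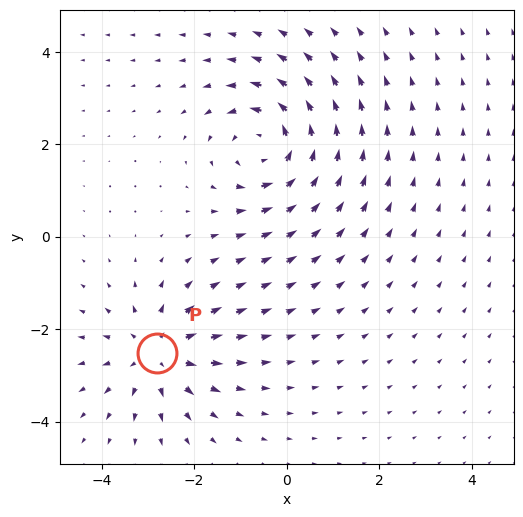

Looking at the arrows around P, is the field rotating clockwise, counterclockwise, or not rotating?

not rotating

Near P at (-2.8, -2.5) the arrows show no circulation. The curl there is ≈0.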